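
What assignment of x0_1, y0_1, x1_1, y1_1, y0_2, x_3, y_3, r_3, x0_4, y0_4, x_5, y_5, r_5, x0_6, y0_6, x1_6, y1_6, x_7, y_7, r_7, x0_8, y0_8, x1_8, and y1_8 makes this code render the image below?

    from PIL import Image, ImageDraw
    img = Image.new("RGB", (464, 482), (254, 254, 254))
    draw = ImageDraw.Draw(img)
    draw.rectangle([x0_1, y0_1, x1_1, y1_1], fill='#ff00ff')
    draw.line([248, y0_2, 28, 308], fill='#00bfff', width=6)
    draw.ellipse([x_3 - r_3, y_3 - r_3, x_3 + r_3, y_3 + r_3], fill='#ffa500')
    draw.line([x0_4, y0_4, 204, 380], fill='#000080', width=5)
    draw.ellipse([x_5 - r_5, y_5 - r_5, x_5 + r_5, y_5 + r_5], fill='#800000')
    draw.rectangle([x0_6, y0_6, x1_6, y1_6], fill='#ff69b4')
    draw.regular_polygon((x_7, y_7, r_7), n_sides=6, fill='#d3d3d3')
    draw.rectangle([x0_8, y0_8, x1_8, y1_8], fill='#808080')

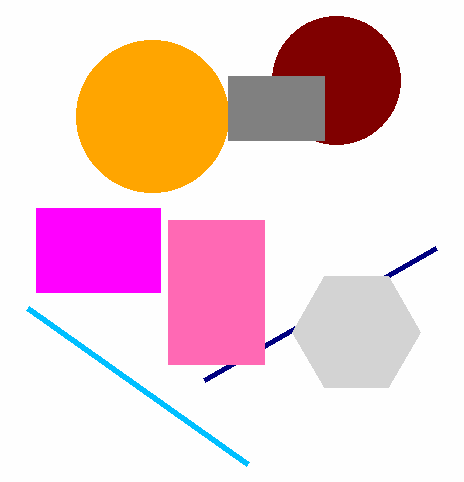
x0_1 = 36, y0_1 = 208, x1_1 = 160, y1_1 = 292, y0_2 = 464, x_3 = 152, y_3 = 116, r_3 = 76, x0_4 = 436, y0_4 = 248, x_5 = 336, y_5 = 80, r_5 = 64, x0_6 = 168, y0_6 = 220, x1_6 = 264, y1_6 = 364, x_7 = 356, y_7 = 332, r_7 = 64, x0_8 = 228, y0_8 = 76, x1_8 = 324, y1_8 = 140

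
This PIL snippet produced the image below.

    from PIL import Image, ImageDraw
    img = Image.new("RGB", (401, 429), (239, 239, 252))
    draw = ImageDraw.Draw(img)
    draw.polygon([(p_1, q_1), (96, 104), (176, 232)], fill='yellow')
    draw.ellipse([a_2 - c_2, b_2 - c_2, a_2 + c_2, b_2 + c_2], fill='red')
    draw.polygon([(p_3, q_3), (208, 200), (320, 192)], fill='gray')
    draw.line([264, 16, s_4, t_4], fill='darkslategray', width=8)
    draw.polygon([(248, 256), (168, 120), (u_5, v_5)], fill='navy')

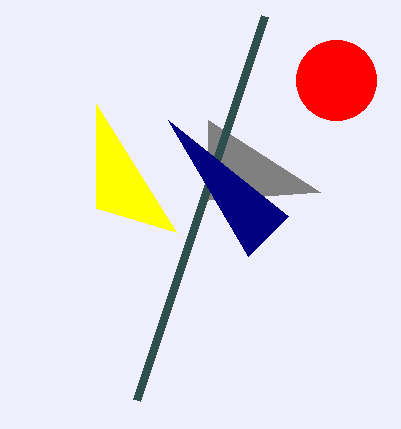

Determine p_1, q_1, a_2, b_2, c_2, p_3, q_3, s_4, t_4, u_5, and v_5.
p_1 = 96; q_1 = 208; a_2 = 336; b_2 = 80; c_2 = 40; p_3 = 208; q_3 = 120; s_4 = 136; t_4 = 400; u_5 = 288; v_5 = 216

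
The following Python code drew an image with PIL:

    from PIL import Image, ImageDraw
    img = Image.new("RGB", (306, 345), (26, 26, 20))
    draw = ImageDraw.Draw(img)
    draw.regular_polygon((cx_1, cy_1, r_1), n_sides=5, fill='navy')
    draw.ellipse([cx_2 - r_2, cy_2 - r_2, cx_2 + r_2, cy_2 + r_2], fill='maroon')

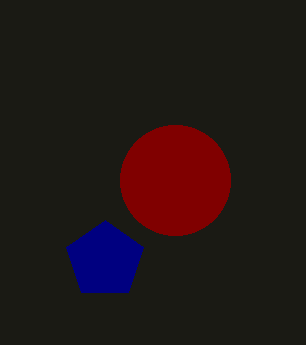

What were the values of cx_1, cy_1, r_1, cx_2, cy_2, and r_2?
cx_1 = 105; cy_1 = 260; r_1 = 40; cx_2 = 175; cy_2 = 180; r_2 = 55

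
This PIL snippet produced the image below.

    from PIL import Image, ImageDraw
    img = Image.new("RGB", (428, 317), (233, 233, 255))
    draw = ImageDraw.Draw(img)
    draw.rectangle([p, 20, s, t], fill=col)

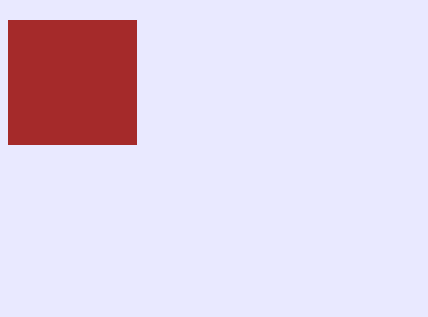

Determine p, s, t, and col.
p = 8; s = 136; t = 144; col = 'brown'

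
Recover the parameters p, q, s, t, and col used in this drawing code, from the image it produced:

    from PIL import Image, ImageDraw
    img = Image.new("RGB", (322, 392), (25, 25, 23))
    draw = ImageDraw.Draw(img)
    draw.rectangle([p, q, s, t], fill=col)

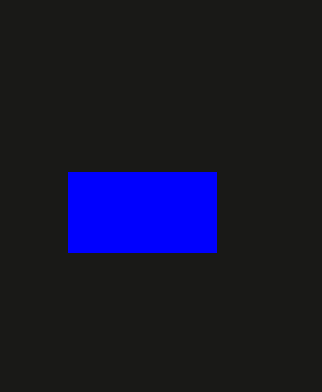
p = 68, q = 172, s = 216, t = 252, col = 'blue'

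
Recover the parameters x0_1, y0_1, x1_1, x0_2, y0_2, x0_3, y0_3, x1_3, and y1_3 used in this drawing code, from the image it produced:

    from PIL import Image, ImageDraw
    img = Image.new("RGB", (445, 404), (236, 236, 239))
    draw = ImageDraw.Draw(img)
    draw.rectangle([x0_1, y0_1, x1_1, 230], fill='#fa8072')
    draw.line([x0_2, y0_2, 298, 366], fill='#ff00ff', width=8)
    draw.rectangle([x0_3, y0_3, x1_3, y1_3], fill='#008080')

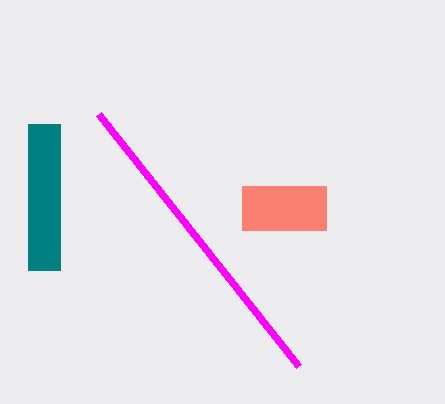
x0_1 = 242
y0_1 = 186
x1_1 = 326
x0_2 = 98
y0_2 = 114
x0_3 = 28
y0_3 = 124
x1_3 = 60
y1_3 = 270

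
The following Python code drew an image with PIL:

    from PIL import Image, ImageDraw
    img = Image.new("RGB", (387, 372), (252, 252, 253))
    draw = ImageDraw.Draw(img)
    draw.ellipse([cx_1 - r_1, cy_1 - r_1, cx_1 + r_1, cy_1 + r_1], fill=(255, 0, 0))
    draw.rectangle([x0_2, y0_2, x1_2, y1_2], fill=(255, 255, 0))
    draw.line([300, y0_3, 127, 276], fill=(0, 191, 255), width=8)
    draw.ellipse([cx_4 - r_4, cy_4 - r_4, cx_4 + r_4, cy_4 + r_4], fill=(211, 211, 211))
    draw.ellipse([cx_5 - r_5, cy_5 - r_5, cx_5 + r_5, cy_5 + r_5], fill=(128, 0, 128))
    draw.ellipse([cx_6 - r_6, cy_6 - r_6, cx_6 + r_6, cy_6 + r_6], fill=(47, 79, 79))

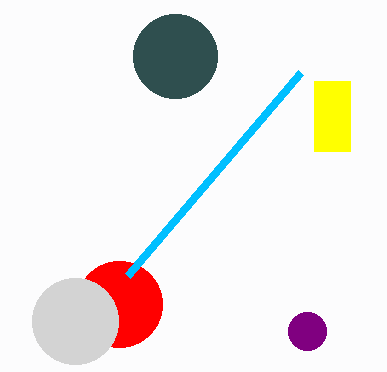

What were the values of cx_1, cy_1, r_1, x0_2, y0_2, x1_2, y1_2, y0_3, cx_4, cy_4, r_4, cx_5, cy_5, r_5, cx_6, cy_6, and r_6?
cx_1 = 119; cy_1 = 304; r_1 = 43; x0_2 = 314; y0_2 = 81; x1_2 = 350; y1_2 = 151; y0_3 = 73; cx_4 = 75; cy_4 = 321; r_4 = 43; cx_5 = 307; cy_5 = 331; r_5 = 19; cx_6 = 175; cy_6 = 56; r_6 = 42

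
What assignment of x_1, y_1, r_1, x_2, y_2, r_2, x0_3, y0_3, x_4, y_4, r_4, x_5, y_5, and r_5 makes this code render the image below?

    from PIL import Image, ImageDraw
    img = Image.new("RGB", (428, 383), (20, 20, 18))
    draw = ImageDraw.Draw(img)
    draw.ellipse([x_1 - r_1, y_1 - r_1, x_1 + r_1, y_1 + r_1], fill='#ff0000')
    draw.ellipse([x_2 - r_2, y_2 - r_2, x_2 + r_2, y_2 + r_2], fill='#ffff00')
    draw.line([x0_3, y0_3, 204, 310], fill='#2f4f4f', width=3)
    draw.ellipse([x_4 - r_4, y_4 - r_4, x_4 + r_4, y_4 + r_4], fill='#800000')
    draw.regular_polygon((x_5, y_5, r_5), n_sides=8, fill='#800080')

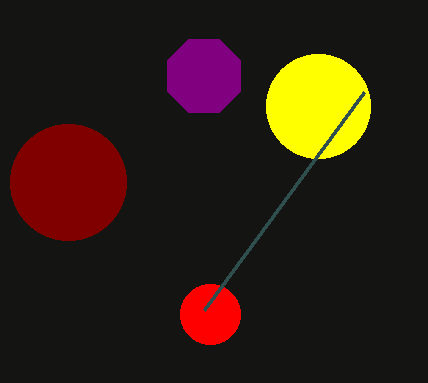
x_1 = 210
y_1 = 314
r_1 = 30
x_2 = 318
y_2 = 106
r_2 = 52
x0_3 = 364
y0_3 = 92
x_4 = 68
y_4 = 182
r_4 = 58
x_5 = 204
y_5 = 76
r_5 = 40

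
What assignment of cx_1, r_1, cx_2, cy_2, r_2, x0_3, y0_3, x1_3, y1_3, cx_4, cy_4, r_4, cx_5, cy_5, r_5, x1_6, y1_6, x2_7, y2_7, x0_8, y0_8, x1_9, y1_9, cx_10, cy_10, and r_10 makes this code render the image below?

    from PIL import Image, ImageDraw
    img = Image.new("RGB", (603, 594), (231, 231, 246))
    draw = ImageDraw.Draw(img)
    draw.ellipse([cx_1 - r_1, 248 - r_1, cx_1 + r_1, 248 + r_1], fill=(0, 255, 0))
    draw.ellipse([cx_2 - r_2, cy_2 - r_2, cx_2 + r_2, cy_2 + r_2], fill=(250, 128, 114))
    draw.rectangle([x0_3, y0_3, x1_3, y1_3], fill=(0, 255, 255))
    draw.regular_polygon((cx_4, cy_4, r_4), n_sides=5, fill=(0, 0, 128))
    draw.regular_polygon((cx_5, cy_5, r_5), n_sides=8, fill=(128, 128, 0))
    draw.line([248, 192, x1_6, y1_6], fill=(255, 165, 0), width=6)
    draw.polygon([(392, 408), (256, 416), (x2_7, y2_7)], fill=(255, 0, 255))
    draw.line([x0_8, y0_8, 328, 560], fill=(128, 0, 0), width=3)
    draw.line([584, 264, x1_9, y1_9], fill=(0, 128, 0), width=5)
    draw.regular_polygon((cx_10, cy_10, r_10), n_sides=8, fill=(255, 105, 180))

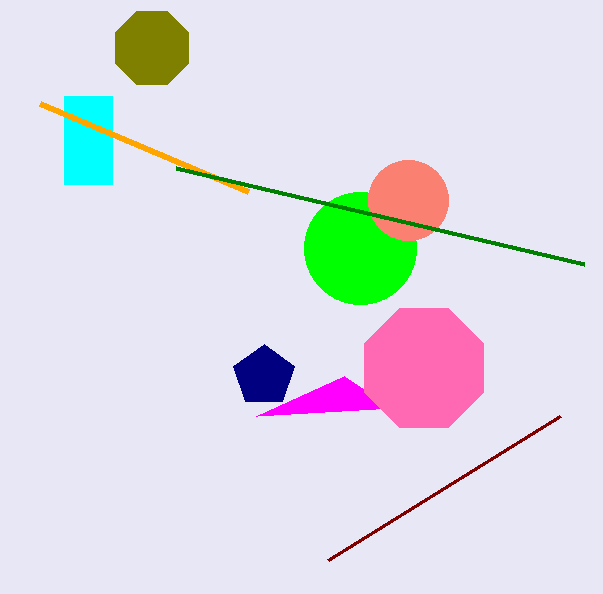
cx_1 = 360
r_1 = 56
cx_2 = 408
cy_2 = 200
r_2 = 40
x0_3 = 64
y0_3 = 96
x1_3 = 112
y1_3 = 184
cx_4 = 264
cy_4 = 376
r_4 = 32
cx_5 = 152
cy_5 = 48
r_5 = 40
x1_6 = 40
y1_6 = 104
x2_7 = 344
y2_7 = 376
x0_8 = 560
y0_8 = 416
x1_9 = 176
y1_9 = 168
cx_10 = 424
cy_10 = 368
r_10 = 64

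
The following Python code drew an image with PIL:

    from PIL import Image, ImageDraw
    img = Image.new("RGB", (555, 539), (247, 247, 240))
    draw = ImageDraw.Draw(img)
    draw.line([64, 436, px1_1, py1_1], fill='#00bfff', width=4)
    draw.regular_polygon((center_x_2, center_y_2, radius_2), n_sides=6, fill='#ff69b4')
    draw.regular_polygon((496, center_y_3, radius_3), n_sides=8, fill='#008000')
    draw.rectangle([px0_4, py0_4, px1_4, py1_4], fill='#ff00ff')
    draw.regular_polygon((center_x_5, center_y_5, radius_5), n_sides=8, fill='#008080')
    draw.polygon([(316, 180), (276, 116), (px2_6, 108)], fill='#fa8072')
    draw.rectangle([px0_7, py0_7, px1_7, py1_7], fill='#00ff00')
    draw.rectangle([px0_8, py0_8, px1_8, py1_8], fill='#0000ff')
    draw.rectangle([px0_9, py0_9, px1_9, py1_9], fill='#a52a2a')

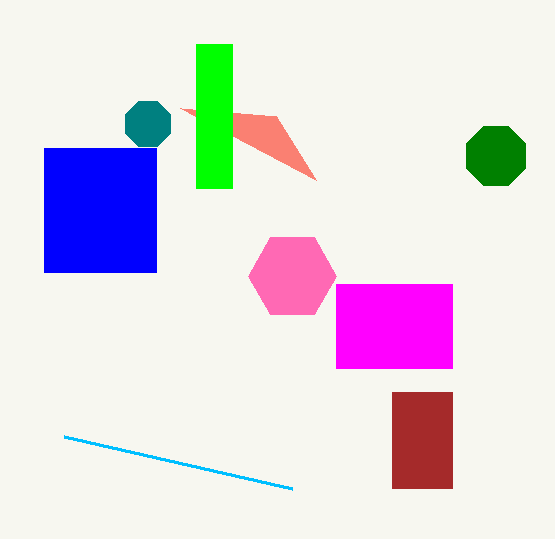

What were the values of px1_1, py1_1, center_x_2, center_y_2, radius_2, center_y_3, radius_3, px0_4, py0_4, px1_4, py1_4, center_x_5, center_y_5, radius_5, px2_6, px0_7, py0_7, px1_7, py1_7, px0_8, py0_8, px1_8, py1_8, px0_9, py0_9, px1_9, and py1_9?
px1_1 = 292; py1_1 = 488; center_x_2 = 292; center_y_2 = 276; radius_2 = 44; center_y_3 = 156; radius_3 = 32; px0_4 = 336; py0_4 = 284; px1_4 = 452; py1_4 = 368; center_x_5 = 148; center_y_5 = 124; radius_5 = 24; px2_6 = 180; px0_7 = 196; py0_7 = 44; px1_7 = 232; py1_7 = 188; px0_8 = 44; py0_8 = 148; px1_8 = 156; py1_8 = 272; px0_9 = 392; py0_9 = 392; px1_9 = 452; py1_9 = 488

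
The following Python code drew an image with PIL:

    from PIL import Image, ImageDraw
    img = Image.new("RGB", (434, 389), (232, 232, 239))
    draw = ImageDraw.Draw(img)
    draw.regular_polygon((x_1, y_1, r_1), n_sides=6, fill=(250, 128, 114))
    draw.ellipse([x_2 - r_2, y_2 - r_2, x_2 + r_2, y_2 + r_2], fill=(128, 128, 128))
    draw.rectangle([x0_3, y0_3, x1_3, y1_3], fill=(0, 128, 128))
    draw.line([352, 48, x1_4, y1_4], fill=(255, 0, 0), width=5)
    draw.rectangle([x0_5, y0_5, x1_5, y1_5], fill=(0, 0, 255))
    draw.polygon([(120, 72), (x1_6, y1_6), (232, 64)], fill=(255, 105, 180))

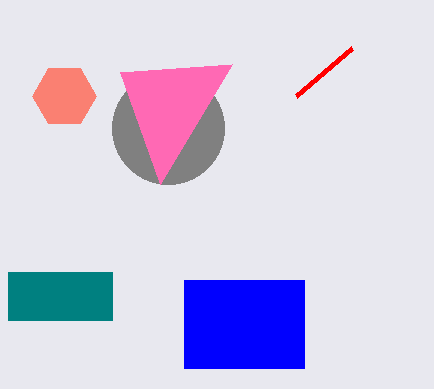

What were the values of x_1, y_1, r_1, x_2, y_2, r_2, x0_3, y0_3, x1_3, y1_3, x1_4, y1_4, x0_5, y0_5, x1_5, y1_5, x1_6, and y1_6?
x_1 = 64
y_1 = 96
r_1 = 32
x_2 = 168
y_2 = 128
r_2 = 56
x0_3 = 8
y0_3 = 272
x1_3 = 112
y1_3 = 320
x1_4 = 296
y1_4 = 96
x0_5 = 184
y0_5 = 280
x1_5 = 304
y1_5 = 368
x1_6 = 160
y1_6 = 184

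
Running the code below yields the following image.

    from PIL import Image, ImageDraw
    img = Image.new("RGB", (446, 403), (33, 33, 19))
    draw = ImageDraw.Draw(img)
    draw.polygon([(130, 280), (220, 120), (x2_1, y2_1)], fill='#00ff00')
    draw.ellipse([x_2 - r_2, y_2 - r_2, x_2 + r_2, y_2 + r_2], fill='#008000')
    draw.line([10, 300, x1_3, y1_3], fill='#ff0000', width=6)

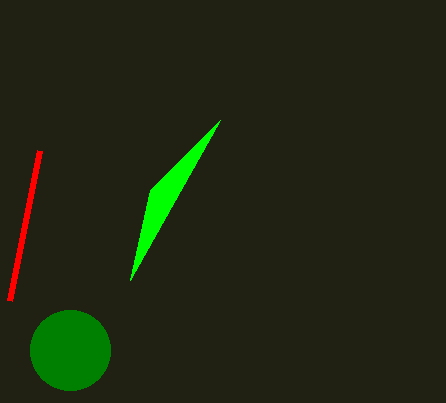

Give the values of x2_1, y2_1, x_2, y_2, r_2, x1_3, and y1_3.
x2_1 = 150; y2_1 = 190; x_2 = 70; y_2 = 350; r_2 = 40; x1_3 = 40; y1_3 = 150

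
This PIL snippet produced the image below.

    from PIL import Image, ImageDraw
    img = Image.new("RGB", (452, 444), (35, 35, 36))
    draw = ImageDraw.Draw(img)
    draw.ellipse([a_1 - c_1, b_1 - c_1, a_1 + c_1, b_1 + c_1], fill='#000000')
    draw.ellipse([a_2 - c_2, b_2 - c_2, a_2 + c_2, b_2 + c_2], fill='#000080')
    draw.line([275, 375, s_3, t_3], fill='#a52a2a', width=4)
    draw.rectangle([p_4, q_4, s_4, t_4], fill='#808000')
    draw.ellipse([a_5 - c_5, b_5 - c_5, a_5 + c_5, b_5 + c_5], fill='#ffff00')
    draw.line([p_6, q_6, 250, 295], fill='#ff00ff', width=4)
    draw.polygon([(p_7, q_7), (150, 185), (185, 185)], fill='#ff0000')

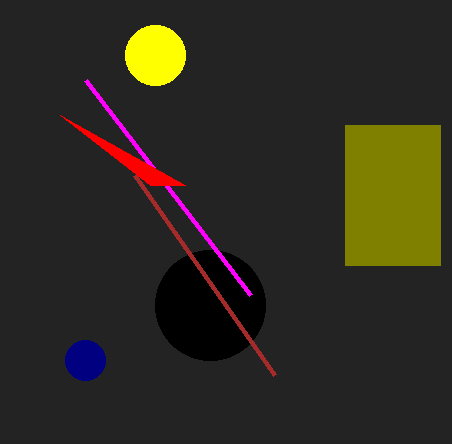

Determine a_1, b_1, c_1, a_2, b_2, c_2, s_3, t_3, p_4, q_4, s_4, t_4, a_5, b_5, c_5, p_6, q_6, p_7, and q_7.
a_1 = 210; b_1 = 305; c_1 = 55; a_2 = 85; b_2 = 360; c_2 = 20; s_3 = 135; t_3 = 175; p_4 = 345; q_4 = 125; s_4 = 440; t_4 = 265; a_5 = 155; b_5 = 55; c_5 = 30; p_6 = 85; q_6 = 80; p_7 = 60; q_7 = 115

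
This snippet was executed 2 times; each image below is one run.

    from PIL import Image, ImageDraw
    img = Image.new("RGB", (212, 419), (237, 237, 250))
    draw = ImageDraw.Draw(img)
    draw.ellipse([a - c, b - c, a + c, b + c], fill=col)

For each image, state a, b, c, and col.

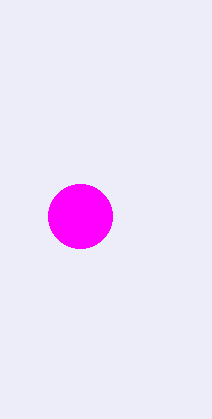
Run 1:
a = 80; b = 216; c = 32; col = 'magenta'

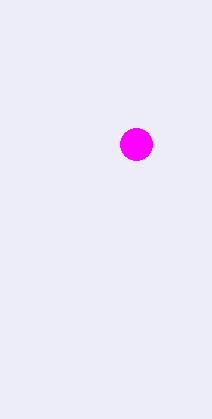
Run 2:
a = 136, b = 144, c = 16, col = 'magenta'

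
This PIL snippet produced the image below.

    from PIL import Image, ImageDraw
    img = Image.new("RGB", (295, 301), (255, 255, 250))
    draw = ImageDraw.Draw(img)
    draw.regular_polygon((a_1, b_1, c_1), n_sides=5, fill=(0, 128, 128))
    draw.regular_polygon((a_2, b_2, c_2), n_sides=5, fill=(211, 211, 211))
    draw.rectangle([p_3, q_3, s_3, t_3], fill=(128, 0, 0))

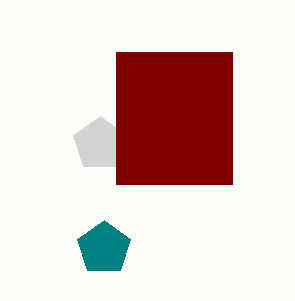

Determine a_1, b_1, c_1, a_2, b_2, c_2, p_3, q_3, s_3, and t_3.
a_1 = 104
b_1 = 248
c_1 = 28
a_2 = 100
b_2 = 144
c_2 = 28
p_3 = 116
q_3 = 52
s_3 = 232
t_3 = 184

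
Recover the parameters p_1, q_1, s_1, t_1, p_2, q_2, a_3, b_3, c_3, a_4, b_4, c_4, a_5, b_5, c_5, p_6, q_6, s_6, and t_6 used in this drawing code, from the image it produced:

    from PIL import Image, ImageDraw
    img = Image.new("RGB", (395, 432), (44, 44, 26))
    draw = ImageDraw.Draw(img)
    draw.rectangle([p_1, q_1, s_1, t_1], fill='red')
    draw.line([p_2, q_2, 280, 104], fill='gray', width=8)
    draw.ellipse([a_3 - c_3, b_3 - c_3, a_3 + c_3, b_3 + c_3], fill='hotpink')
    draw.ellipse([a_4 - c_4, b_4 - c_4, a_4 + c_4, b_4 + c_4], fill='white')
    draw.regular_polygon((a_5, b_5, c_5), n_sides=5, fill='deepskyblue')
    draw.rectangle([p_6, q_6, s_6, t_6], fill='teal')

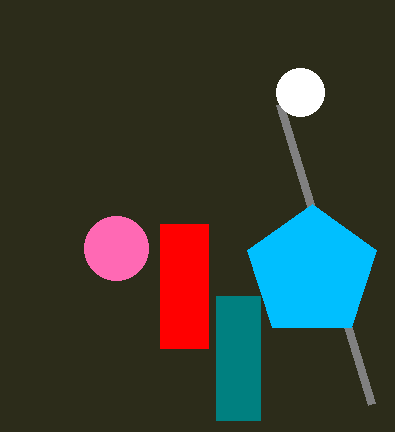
p_1 = 160
q_1 = 224
s_1 = 208
t_1 = 348
p_2 = 372
q_2 = 404
a_3 = 116
b_3 = 248
c_3 = 32
a_4 = 300
b_4 = 92
c_4 = 24
a_5 = 312
b_5 = 272
c_5 = 68
p_6 = 216
q_6 = 296
s_6 = 260
t_6 = 420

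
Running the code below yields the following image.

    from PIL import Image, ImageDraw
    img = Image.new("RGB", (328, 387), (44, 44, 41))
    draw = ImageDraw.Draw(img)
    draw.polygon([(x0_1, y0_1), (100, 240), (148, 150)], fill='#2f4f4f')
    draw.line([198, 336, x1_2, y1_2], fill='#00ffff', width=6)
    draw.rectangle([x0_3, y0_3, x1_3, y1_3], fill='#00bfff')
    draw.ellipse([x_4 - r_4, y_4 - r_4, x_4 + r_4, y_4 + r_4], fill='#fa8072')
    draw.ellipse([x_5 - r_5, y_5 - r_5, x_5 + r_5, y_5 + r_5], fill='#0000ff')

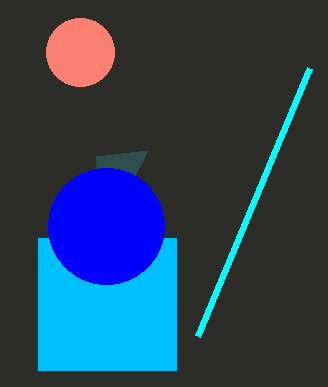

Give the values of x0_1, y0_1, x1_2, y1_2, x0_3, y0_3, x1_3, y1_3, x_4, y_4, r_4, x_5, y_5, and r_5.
x0_1 = 96
y0_1 = 156
x1_2 = 310
y1_2 = 68
x0_3 = 38
y0_3 = 238
x1_3 = 176
y1_3 = 370
x_4 = 80
y_4 = 52
r_4 = 34
x_5 = 106
y_5 = 226
r_5 = 58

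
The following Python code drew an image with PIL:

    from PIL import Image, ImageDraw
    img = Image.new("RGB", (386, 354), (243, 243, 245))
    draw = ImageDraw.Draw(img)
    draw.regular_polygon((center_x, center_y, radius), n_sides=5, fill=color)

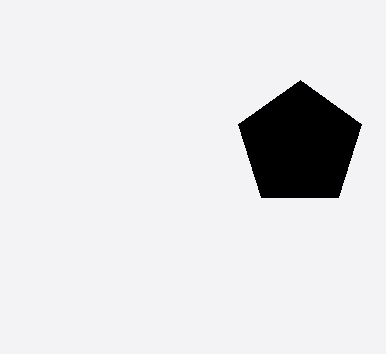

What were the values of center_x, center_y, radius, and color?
center_x = 300
center_y = 145
radius = 65
color = 'black'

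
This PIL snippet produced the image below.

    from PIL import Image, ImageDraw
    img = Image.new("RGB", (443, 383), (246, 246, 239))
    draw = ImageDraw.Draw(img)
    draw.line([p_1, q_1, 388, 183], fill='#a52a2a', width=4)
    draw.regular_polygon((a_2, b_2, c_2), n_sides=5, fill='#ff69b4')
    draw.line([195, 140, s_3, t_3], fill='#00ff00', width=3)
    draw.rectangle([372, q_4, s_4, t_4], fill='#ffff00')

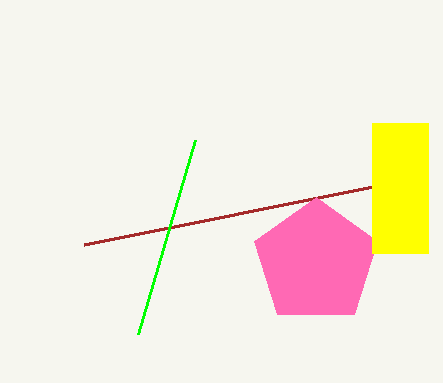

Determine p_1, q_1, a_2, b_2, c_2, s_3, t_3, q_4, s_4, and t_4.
p_1 = 84
q_1 = 244
a_2 = 316
b_2 = 262
c_2 = 65
s_3 = 138
t_3 = 334
q_4 = 123
s_4 = 428
t_4 = 253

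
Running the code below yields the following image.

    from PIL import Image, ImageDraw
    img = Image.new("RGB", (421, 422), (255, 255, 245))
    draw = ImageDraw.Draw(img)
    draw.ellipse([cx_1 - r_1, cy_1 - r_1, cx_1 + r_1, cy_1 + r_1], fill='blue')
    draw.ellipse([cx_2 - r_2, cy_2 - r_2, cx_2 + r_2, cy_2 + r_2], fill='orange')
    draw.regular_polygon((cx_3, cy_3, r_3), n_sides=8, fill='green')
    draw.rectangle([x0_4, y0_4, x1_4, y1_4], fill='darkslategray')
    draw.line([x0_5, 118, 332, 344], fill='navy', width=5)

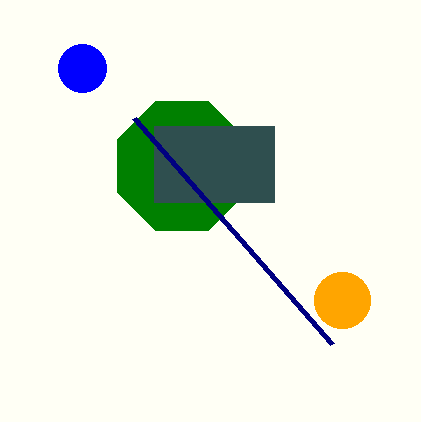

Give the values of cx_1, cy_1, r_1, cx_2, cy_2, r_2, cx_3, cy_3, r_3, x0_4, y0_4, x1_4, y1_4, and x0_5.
cx_1 = 82, cy_1 = 68, r_1 = 24, cx_2 = 342, cy_2 = 300, r_2 = 28, cx_3 = 182, cy_3 = 166, r_3 = 70, x0_4 = 154, y0_4 = 126, x1_4 = 274, y1_4 = 202, x0_5 = 134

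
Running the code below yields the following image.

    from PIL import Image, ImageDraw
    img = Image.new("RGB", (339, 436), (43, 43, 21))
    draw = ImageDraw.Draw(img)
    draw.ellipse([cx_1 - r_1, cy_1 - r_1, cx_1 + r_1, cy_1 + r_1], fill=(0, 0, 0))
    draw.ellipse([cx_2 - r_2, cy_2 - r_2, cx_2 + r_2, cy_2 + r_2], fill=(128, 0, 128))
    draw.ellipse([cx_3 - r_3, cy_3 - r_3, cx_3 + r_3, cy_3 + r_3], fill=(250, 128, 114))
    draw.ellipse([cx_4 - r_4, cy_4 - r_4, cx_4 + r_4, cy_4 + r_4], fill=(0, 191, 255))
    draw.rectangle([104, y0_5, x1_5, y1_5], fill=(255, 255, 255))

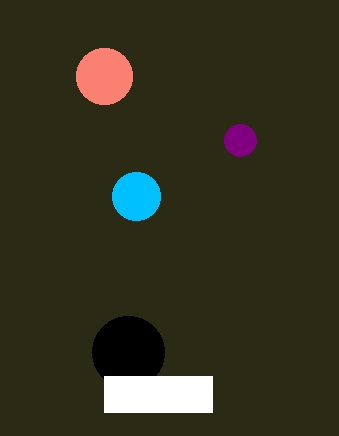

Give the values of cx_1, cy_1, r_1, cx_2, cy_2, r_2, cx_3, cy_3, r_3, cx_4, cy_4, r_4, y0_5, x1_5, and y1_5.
cx_1 = 128
cy_1 = 352
r_1 = 36
cx_2 = 240
cy_2 = 140
r_2 = 16
cx_3 = 104
cy_3 = 76
r_3 = 28
cx_4 = 136
cy_4 = 196
r_4 = 24
y0_5 = 376
x1_5 = 212
y1_5 = 412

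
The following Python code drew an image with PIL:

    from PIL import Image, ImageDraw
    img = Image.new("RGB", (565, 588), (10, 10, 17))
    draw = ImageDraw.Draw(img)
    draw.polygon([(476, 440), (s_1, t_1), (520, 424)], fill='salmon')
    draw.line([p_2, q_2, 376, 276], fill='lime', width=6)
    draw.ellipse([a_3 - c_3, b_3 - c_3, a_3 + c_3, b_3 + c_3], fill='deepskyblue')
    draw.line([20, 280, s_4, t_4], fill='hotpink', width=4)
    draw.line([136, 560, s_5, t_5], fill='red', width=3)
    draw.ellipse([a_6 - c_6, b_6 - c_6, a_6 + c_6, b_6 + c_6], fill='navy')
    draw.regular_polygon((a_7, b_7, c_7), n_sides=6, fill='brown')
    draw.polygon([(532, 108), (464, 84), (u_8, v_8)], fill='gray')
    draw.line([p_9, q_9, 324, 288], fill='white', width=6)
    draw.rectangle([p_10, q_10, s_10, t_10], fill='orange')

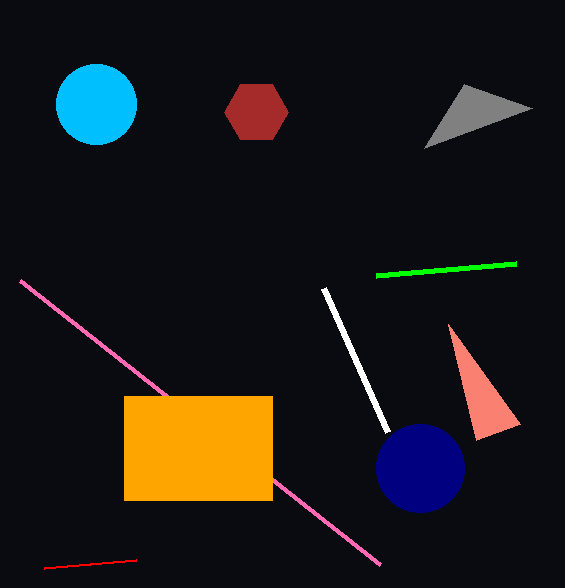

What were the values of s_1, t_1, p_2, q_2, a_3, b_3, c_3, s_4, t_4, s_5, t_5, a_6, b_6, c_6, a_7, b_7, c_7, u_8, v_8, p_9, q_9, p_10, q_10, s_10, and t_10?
s_1 = 448; t_1 = 324; p_2 = 516; q_2 = 264; a_3 = 96; b_3 = 104; c_3 = 40; s_4 = 380; t_4 = 564; s_5 = 44; t_5 = 568; a_6 = 420; b_6 = 468; c_6 = 44; a_7 = 256; b_7 = 112; c_7 = 32; u_8 = 424; v_8 = 148; p_9 = 388; q_9 = 432; p_10 = 124; q_10 = 396; s_10 = 272; t_10 = 500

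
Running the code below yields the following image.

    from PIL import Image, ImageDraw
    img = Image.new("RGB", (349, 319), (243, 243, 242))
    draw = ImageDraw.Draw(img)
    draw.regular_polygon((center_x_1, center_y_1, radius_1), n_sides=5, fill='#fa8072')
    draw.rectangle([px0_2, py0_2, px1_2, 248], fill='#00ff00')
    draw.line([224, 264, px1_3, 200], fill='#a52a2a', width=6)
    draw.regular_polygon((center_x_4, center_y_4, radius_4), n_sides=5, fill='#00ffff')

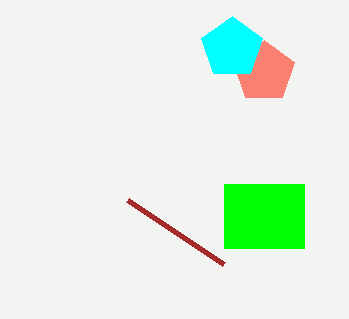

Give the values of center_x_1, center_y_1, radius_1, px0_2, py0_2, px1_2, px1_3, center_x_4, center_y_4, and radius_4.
center_x_1 = 264, center_y_1 = 72, radius_1 = 32, px0_2 = 224, py0_2 = 184, px1_2 = 304, px1_3 = 128, center_x_4 = 232, center_y_4 = 48, radius_4 = 32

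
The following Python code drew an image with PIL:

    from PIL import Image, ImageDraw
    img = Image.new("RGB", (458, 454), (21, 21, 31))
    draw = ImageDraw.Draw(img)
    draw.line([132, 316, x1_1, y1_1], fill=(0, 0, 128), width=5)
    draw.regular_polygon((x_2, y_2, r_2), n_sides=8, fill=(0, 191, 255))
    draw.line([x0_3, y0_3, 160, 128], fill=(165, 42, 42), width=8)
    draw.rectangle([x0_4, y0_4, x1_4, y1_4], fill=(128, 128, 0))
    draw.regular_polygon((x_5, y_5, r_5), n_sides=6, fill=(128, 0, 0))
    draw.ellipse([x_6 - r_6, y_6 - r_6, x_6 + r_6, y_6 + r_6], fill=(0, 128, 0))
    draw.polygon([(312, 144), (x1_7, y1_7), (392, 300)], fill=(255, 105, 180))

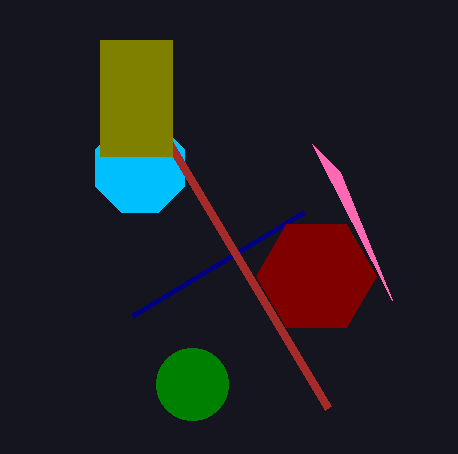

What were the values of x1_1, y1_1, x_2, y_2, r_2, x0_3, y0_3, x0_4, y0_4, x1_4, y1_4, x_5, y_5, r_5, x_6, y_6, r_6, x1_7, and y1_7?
x1_1 = 304, y1_1 = 212, x_2 = 140, y_2 = 168, r_2 = 48, x0_3 = 328, y0_3 = 408, x0_4 = 100, y0_4 = 40, x1_4 = 172, y1_4 = 156, x_5 = 316, y_5 = 276, r_5 = 60, x_6 = 192, y_6 = 384, r_6 = 36, x1_7 = 340, y1_7 = 172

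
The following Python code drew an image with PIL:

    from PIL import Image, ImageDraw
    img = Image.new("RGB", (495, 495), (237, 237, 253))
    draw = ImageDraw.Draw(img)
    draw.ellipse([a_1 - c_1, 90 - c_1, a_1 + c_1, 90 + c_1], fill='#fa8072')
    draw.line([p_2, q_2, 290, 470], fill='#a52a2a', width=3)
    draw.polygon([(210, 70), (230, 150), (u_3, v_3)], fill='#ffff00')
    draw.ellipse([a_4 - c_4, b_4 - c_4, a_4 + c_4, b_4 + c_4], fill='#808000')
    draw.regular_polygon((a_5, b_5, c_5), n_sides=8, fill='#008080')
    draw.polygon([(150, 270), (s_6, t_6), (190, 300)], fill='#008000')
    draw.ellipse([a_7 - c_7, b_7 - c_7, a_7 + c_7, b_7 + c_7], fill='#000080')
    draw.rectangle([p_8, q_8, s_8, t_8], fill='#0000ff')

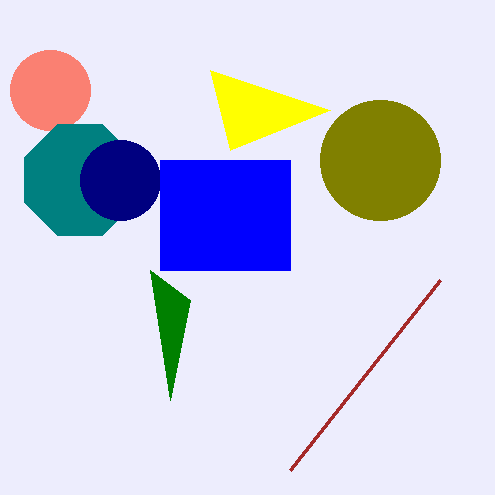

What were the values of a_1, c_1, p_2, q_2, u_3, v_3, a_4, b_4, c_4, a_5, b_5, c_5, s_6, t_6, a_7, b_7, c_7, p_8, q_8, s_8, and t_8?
a_1 = 50, c_1 = 40, p_2 = 440, q_2 = 280, u_3 = 330, v_3 = 110, a_4 = 380, b_4 = 160, c_4 = 60, a_5 = 80, b_5 = 180, c_5 = 60, s_6 = 170, t_6 = 400, a_7 = 120, b_7 = 180, c_7 = 40, p_8 = 160, q_8 = 160, s_8 = 290, t_8 = 270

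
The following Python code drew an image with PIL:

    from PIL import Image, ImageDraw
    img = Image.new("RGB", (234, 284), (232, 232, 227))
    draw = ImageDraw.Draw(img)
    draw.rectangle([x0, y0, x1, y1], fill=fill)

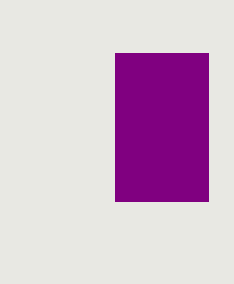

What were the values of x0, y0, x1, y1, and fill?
x0 = 115; y0 = 53; x1 = 208; y1 = 201; fill = 'purple'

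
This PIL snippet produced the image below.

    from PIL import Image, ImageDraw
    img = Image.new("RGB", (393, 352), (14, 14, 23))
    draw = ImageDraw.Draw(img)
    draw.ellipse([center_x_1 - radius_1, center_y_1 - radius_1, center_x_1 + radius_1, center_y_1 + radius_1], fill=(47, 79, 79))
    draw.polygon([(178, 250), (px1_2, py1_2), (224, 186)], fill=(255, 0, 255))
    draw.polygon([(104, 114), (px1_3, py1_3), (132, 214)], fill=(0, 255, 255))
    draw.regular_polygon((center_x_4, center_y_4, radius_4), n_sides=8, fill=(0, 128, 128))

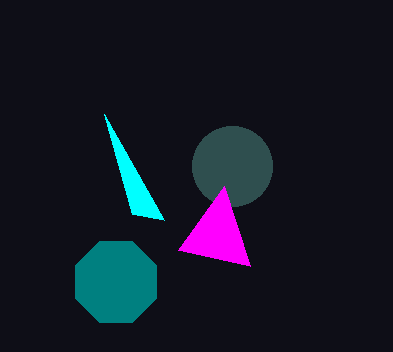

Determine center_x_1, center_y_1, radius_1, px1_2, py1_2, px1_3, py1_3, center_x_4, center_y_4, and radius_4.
center_x_1 = 232, center_y_1 = 166, radius_1 = 40, px1_2 = 250, py1_2 = 266, px1_3 = 164, py1_3 = 220, center_x_4 = 116, center_y_4 = 282, radius_4 = 44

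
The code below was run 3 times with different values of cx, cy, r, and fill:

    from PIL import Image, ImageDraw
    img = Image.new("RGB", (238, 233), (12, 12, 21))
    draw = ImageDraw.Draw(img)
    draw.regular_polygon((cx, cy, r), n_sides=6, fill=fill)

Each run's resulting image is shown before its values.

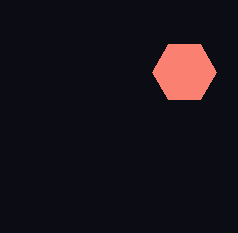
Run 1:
cx = 184; cy = 72; r = 32; fill = 'salmon'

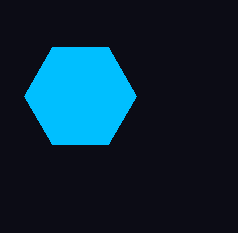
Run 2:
cx = 80, cy = 96, r = 56, fill = 'deepskyblue'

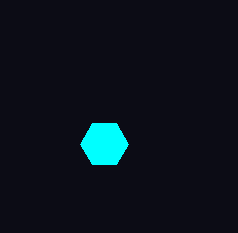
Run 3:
cx = 104, cy = 144, r = 24, fill = 'cyan'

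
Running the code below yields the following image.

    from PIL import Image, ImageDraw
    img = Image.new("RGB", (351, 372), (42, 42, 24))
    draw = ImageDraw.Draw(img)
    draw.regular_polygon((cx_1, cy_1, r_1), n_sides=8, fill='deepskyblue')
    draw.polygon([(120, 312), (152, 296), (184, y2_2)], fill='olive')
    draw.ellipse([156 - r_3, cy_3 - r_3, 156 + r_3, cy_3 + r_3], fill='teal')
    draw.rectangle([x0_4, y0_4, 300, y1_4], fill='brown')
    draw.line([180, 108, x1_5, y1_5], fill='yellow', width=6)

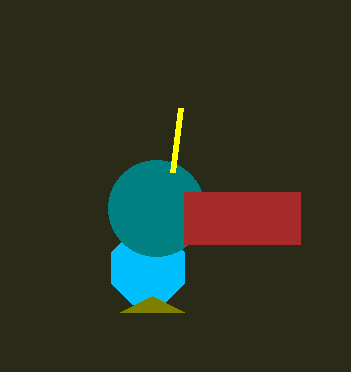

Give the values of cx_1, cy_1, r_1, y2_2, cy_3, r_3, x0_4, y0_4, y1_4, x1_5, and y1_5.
cx_1 = 148
cy_1 = 268
r_1 = 40
y2_2 = 312
cy_3 = 208
r_3 = 48
x0_4 = 184
y0_4 = 192
y1_4 = 244
x1_5 = 172
y1_5 = 172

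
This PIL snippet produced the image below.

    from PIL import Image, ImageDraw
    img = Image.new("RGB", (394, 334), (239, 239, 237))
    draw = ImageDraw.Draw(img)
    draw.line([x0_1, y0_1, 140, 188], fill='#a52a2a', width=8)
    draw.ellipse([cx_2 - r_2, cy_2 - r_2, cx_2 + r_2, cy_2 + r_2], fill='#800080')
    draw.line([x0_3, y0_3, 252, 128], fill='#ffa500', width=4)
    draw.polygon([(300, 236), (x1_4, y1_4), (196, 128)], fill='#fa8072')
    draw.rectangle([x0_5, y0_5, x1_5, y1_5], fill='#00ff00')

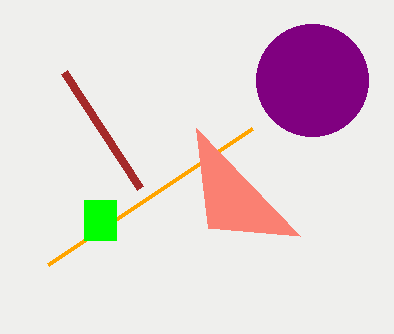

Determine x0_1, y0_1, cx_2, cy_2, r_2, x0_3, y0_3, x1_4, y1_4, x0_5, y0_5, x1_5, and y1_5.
x0_1 = 64; y0_1 = 72; cx_2 = 312; cy_2 = 80; r_2 = 56; x0_3 = 48; y0_3 = 264; x1_4 = 208; y1_4 = 228; x0_5 = 84; y0_5 = 200; x1_5 = 116; y1_5 = 240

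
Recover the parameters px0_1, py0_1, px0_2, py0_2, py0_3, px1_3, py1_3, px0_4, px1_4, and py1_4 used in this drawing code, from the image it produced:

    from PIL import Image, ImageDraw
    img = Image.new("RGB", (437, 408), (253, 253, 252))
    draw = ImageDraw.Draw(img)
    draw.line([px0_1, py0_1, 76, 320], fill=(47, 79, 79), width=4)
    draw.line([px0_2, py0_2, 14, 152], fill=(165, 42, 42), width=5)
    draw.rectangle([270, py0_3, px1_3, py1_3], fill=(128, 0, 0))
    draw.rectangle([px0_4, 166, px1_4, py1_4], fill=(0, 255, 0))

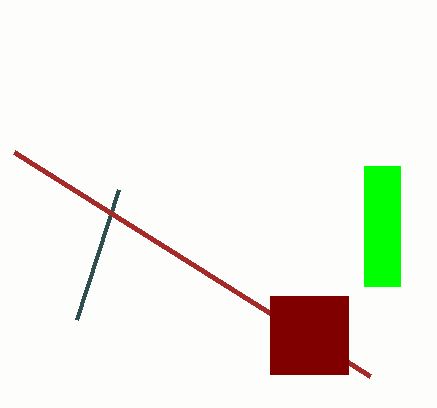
px0_1 = 118; py0_1 = 190; px0_2 = 370; py0_2 = 376; py0_3 = 296; px1_3 = 348; py1_3 = 374; px0_4 = 364; px1_4 = 400; py1_4 = 286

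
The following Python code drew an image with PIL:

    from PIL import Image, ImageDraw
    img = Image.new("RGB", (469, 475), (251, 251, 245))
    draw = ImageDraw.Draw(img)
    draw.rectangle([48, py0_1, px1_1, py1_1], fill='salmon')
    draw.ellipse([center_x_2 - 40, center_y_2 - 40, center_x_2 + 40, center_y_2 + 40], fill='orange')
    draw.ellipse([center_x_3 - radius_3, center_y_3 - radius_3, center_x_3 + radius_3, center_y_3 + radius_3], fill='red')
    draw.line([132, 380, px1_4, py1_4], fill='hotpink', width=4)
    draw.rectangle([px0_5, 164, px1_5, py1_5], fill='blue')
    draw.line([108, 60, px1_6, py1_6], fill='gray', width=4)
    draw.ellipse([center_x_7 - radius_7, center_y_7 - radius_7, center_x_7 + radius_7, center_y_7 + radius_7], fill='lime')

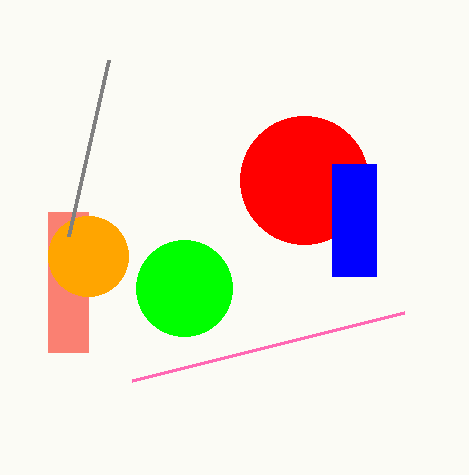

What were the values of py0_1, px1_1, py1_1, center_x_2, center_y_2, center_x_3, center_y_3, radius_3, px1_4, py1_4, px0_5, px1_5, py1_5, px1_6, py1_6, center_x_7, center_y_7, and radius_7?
py0_1 = 212, px1_1 = 88, py1_1 = 352, center_x_2 = 88, center_y_2 = 256, center_x_3 = 304, center_y_3 = 180, radius_3 = 64, px1_4 = 404, py1_4 = 312, px0_5 = 332, px1_5 = 376, py1_5 = 276, px1_6 = 68, py1_6 = 236, center_x_7 = 184, center_y_7 = 288, radius_7 = 48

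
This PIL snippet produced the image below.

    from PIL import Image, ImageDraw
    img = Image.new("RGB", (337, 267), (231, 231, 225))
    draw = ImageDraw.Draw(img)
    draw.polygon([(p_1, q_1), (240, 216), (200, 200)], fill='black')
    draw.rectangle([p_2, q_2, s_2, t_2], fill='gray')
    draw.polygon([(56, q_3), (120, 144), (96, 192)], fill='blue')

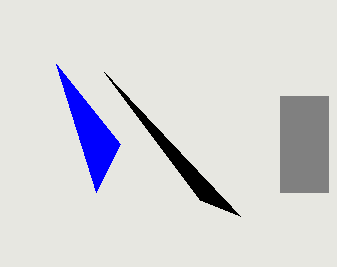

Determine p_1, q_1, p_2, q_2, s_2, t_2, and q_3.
p_1 = 104, q_1 = 72, p_2 = 280, q_2 = 96, s_2 = 328, t_2 = 192, q_3 = 64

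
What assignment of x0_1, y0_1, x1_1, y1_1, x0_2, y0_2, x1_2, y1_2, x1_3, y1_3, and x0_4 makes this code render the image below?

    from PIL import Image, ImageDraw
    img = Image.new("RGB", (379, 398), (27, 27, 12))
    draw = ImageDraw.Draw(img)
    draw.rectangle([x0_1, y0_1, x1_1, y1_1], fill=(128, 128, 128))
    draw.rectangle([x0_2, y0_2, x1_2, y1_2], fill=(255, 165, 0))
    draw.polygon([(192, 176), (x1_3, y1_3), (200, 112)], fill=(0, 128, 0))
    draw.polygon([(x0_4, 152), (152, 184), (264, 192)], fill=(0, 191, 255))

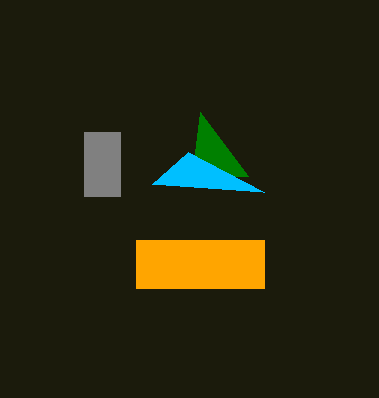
x0_1 = 84, y0_1 = 132, x1_1 = 120, y1_1 = 196, x0_2 = 136, y0_2 = 240, x1_2 = 264, y1_2 = 288, x1_3 = 248, y1_3 = 176, x0_4 = 188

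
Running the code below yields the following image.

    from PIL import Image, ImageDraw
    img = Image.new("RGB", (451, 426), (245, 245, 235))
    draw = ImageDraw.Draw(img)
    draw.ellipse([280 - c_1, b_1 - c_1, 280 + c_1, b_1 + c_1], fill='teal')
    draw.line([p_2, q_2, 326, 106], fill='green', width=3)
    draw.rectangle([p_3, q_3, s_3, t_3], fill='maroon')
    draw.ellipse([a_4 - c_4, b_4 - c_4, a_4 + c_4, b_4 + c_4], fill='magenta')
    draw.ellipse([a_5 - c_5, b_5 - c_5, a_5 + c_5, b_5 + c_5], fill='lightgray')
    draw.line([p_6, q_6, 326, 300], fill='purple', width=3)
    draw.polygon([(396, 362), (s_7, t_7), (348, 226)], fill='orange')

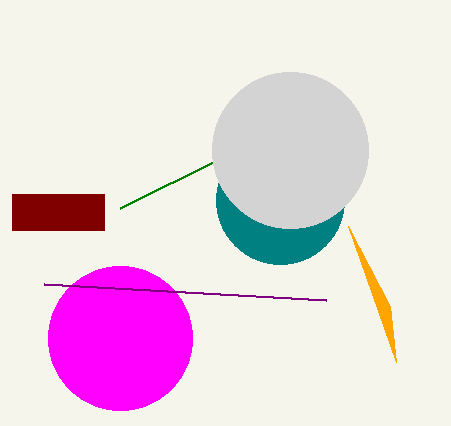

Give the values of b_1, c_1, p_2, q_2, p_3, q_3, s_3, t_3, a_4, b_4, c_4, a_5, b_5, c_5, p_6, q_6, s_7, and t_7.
b_1 = 200; c_1 = 64; p_2 = 120; q_2 = 208; p_3 = 12; q_3 = 194; s_3 = 104; t_3 = 230; a_4 = 120; b_4 = 338; c_4 = 72; a_5 = 290; b_5 = 150; c_5 = 78; p_6 = 44; q_6 = 284; s_7 = 390; t_7 = 306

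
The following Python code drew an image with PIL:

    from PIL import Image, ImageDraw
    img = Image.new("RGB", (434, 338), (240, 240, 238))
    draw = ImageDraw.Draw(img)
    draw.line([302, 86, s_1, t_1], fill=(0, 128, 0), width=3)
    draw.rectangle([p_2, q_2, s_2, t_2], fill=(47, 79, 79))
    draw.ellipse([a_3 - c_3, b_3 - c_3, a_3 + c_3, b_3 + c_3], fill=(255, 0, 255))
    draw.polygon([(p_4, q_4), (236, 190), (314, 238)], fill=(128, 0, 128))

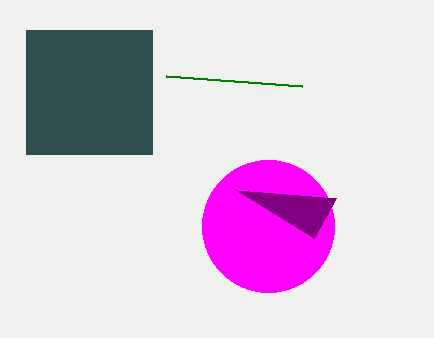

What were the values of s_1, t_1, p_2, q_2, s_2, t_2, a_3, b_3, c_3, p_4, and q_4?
s_1 = 166
t_1 = 76
p_2 = 26
q_2 = 30
s_2 = 152
t_2 = 154
a_3 = 268
b_3 = 226
c_3 = 66
p_4 = 336
q_4 = 198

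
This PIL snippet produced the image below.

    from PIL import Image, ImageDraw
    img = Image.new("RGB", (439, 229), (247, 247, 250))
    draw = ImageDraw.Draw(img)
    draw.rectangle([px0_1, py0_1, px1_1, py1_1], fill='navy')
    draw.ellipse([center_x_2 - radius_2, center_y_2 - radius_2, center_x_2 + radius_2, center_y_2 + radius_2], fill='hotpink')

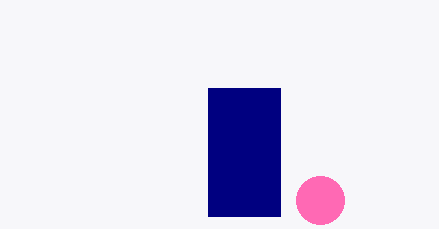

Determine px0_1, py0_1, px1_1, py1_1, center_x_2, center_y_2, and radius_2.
px0_1 = 208, py0_1 = 88, px1_1 = 280, py1_1 = 216, center_x_2 = 320, center_y_2 = 200, radius_2 = 24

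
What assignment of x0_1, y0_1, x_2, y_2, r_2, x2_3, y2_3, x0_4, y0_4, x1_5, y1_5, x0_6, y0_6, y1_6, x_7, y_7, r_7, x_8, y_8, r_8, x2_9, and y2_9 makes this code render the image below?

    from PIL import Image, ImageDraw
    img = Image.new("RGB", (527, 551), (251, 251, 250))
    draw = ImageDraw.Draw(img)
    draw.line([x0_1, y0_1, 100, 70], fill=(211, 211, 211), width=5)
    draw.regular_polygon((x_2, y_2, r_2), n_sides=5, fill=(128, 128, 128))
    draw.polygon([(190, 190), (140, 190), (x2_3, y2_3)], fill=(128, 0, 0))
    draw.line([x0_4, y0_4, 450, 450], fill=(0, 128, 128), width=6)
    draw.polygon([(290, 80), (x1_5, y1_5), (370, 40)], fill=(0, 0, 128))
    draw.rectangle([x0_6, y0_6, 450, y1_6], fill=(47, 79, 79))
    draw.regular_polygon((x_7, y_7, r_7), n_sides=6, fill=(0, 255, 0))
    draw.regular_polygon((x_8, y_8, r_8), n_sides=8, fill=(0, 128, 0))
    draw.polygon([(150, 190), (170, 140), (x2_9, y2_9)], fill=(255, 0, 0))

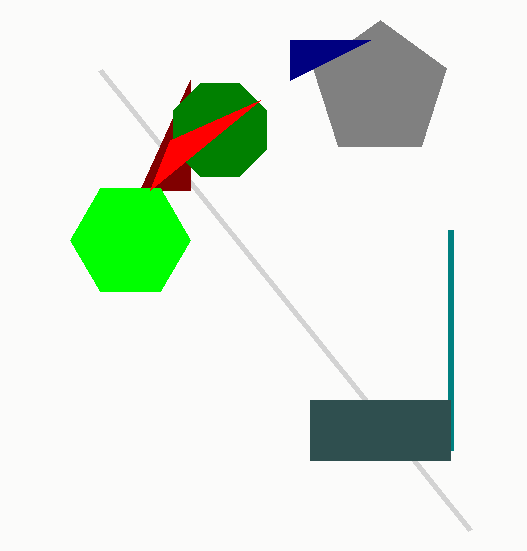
x0_1 = 470, y0_1 = 530, x_2 = 380, y_2 = 90, r_2 = 70, x2_3 = 190, y2_3 = 80, x0_4 = 450, y0_4 = 230, x1_5 = 290, y1_5 = 40, x0_6 = 310, y0_6 = 400, y1_6 = 460, x_7 = 130, y_7 = 240, r_7 = 60, x_8 = 220, y_8 = 130, r_8 = 50, x2_9 = 260, y2_9 = 100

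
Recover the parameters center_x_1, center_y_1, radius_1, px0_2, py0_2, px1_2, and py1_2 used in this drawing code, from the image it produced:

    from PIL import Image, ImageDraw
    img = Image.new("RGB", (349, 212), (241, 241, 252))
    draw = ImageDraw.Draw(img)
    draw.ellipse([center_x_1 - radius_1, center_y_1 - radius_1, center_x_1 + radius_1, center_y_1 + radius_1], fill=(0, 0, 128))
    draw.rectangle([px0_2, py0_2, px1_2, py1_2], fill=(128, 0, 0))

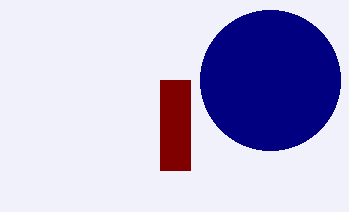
center_x_1 = 270; center_y_1 = 80; radius_1 = 70; px0_2 = 160; py0_2 = 80; px1_2 = 190; py1_2 = 170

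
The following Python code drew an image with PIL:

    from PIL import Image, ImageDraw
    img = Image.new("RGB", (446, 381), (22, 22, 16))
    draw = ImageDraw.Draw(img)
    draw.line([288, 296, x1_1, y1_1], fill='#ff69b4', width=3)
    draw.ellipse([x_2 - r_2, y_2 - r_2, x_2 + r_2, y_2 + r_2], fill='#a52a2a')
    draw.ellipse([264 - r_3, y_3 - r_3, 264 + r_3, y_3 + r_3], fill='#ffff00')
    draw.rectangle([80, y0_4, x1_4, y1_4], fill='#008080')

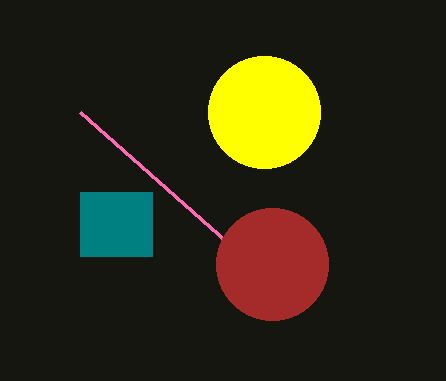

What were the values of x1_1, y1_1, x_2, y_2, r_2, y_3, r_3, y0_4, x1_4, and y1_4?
x1_1 = 80; y1_1 = 112; x_2 = 272; y_2 = 264; r_2 = 56; y_3 = 112; r_3 = 56; y0_4 = 192; x1_4 = 152; y1_4 = 256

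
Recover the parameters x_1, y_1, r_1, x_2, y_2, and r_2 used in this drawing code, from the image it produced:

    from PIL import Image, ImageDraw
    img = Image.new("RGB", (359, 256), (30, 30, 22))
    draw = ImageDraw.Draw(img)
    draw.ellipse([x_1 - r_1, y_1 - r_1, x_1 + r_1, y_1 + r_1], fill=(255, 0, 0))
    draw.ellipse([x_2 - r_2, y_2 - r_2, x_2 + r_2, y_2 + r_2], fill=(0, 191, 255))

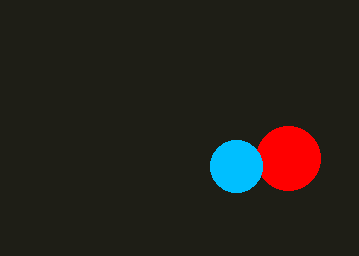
x_1 = 288, y_1 = 158, r_1 = 32, x_2 = 236, y_2 = 166, r_2 = 26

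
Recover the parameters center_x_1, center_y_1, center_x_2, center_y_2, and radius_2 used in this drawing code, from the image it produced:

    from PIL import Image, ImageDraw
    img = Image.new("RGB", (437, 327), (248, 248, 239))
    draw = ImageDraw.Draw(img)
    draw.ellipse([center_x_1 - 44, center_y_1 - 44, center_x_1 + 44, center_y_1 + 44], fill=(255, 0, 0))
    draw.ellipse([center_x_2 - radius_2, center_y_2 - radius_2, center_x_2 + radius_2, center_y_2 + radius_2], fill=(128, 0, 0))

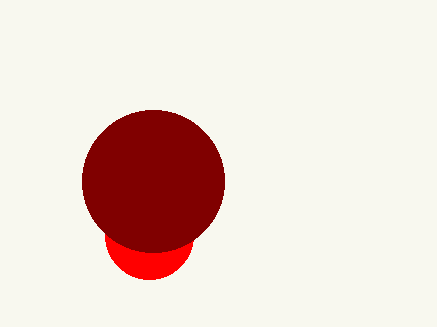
center_x_1 = 149, center_y_1 = 235, center_x_2 = 153, center_y_2 = 181, radius_2 = 71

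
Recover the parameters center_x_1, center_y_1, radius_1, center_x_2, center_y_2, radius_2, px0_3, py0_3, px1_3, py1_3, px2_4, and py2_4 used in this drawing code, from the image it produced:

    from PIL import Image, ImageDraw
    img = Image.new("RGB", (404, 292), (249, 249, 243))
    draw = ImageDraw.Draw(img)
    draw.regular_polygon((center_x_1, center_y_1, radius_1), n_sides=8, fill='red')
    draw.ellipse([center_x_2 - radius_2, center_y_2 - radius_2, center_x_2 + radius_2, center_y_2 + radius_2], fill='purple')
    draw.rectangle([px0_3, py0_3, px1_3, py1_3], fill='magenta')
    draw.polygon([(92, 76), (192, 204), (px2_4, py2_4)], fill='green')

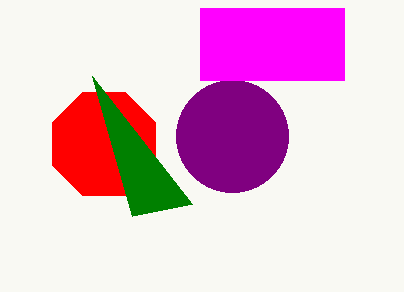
center_x_1 = 104; center_y_1 = 144; radius_1 = 56; center_x_2 = 232; center_y_2 = 136; radius_2 = 56; px0_3 = 200; py0_3 = 8; px1_3 = 344; py1_3 = 80; px2_4 = 132; py2_4 = 216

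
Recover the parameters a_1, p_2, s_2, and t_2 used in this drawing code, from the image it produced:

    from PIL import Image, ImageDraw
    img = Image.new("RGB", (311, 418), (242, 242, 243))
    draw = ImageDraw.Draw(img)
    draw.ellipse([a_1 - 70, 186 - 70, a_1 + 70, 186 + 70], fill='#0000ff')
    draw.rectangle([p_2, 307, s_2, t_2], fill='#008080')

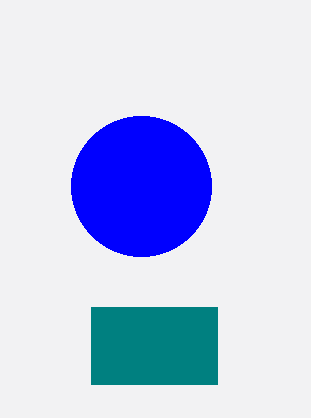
a_1 = 141
p_2 = 91
s_2 = 217
t_2 = 384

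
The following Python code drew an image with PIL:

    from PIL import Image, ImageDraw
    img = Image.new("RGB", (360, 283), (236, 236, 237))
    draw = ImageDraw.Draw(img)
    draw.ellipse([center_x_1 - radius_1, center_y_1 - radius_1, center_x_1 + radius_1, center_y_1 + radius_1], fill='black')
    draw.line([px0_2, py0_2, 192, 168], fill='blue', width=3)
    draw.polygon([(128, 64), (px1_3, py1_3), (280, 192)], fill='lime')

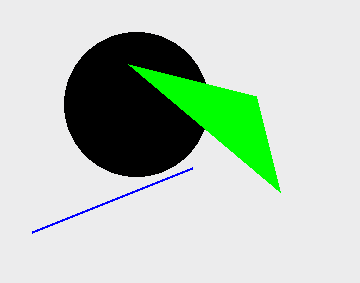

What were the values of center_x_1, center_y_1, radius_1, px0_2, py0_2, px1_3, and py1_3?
center_x_1 = 136
center_y_1 = 104
radius_1 = 72
px0_2 = 32
py0_2 = 232
px1_3 = 256
py1_3 = 96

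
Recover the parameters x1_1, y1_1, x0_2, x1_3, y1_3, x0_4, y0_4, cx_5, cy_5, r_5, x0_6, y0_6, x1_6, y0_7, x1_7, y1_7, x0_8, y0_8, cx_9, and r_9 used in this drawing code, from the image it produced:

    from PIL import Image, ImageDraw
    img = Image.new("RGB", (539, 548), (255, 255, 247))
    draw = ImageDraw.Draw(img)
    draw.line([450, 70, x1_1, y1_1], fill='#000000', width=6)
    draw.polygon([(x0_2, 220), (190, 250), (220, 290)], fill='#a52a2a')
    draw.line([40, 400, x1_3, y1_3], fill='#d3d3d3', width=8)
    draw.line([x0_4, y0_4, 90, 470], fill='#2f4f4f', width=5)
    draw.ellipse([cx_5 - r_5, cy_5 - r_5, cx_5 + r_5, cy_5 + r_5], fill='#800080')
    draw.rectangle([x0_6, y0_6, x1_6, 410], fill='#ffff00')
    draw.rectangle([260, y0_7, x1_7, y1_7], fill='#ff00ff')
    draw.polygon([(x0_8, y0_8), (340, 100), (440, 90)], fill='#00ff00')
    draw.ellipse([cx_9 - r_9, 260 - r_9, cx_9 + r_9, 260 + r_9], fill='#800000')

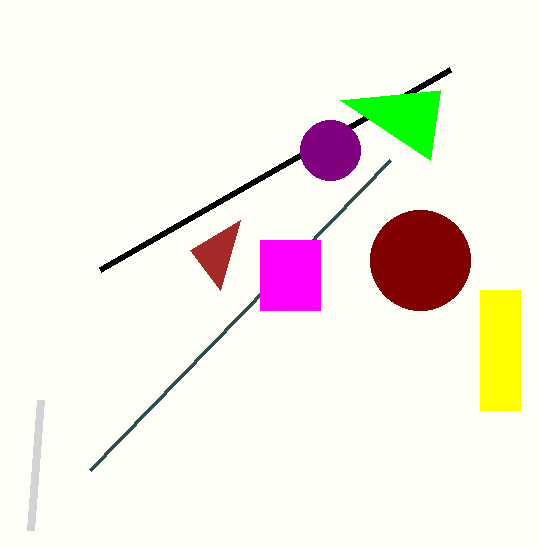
x1_1 = 100, y1_1 = 270, x0_2 = 240, x1_3 = 30, y1_3 = 530, x0_4 = 390, y0_4 = 160, cx_5 = 330, cy_5 = 150, r_5 = 30, x0_6 = 480, y0_6 = 290, x1_6 = 520, y0_7 = 240, x1_7 = 320, y1_7 = 310, x0_8 = 430, y0_8 = 160, cx_9 = 420, r_9 = 50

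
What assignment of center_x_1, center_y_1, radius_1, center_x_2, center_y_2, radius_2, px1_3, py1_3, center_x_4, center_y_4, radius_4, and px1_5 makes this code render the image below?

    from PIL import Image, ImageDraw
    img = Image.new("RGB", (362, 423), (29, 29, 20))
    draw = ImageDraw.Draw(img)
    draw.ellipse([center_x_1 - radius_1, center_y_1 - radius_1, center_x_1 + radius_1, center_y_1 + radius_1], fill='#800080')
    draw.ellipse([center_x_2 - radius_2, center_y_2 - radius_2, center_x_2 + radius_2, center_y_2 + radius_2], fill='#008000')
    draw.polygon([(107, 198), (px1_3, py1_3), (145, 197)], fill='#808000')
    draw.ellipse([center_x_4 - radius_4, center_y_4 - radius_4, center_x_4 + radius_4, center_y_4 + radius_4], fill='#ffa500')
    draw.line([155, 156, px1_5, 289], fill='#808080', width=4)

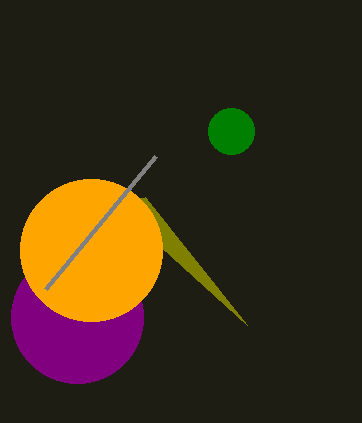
center_x_1 = 77; center_y_1 = 317; radius_1 = 66; center_x_2 = 231; center_y_2 = 131; radius_2 = 23; px1_3 = 247; py1_3 = 325; center_x_4 = 91; center_y_4 = 250; radius_4 = 71; px1_5 = 45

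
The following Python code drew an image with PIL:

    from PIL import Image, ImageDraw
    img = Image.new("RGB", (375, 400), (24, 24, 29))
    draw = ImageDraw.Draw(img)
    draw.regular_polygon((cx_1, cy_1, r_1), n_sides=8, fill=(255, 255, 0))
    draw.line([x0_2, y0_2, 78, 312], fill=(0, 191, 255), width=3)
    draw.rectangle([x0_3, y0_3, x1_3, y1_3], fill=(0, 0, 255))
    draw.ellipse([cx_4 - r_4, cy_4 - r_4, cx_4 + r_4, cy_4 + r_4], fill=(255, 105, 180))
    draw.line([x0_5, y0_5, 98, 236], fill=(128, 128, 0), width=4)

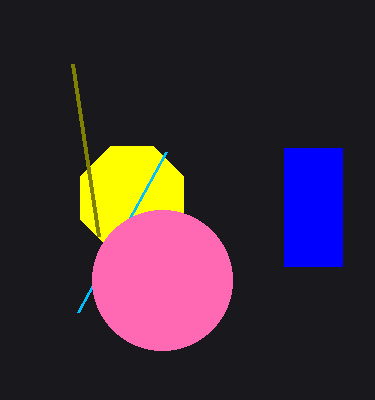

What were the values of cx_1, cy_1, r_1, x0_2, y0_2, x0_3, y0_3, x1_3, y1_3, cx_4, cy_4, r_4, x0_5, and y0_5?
cx_1 = 132, cy_1 = 198, r_1 = 56, x0_2 = 166, y0_2 = 152, x0_3 = 284, y0_3 = 148, x1_3 = 342, y1_3 = 266, cx_4 = 162, cy_4 = 280, r_4 = 70, x0_5 = 72, y0_5 = 64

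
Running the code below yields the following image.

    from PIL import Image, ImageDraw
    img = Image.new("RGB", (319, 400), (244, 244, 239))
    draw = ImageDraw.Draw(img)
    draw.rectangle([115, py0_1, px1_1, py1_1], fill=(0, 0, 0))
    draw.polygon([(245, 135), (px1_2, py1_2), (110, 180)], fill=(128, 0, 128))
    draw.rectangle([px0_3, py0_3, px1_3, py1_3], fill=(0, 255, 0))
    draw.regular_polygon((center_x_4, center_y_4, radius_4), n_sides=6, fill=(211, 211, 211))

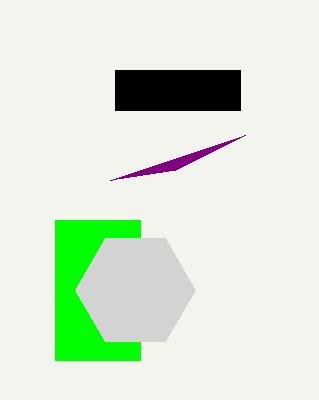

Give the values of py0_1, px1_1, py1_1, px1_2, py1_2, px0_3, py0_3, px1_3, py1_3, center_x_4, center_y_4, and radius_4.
py0_1 = 70; px1_1 = 240; py1_1 = 110; px1_2 = 175; py1_2 = 170; px0_3 = 55; py0_3 = 220; px1_3 = 140; py1_3 = 360; center_x_4 = 135; center_y_4 = 290; radius_4 = 60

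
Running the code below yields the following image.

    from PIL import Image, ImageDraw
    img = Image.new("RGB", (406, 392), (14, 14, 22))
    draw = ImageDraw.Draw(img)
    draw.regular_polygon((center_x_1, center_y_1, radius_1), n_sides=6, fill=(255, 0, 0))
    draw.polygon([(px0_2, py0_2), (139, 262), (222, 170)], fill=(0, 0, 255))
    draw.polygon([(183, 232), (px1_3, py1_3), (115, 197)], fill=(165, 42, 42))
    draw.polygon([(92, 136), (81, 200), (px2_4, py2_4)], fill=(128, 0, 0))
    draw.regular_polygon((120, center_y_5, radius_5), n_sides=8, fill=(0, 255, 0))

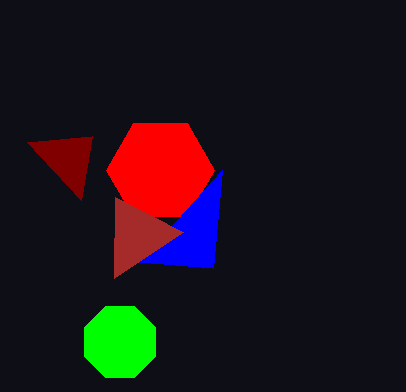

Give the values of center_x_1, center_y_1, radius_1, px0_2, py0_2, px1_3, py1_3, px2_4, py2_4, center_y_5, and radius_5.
center_x_1 = 160, center_y_1 = 170, radius_1 = 54, px0_2 = 213, py0_2 = 268, px1_3 = 114, py1_3 = 278, px2_4 = 27, py2_4 = 142, center_y_5 = 342, radius_5 = 38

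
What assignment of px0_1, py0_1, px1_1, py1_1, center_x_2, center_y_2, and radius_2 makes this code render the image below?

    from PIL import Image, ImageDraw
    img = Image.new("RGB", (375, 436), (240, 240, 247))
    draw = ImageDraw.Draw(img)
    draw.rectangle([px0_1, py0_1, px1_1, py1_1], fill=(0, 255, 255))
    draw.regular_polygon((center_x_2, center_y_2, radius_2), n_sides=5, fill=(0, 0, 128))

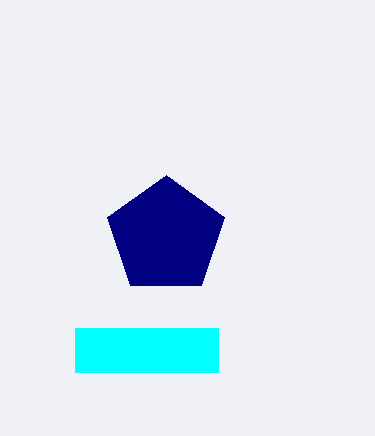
px0_1 = 75; py0_1 = 328; px1_1 = 218; py1_1 = 372; center_x_2 = 166; center_y_2 = 236; radius_2 = 61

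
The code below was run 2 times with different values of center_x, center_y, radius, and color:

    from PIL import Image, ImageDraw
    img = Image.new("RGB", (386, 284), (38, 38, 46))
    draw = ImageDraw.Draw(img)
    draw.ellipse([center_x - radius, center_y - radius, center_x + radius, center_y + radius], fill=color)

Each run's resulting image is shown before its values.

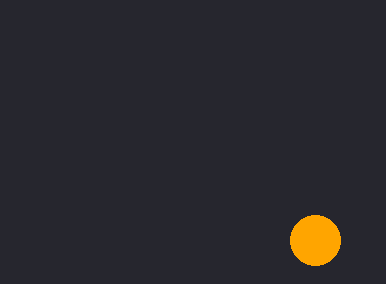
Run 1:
center_x = 315; center_y = 240; radius = 25; color = 'orange'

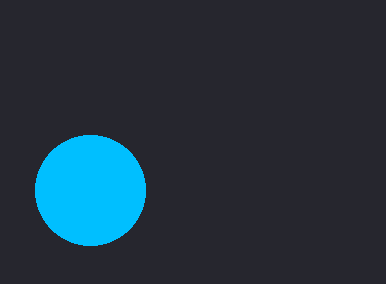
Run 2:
center_x = 90
center_y = 190
radius = 55
color = 'deepskyblue'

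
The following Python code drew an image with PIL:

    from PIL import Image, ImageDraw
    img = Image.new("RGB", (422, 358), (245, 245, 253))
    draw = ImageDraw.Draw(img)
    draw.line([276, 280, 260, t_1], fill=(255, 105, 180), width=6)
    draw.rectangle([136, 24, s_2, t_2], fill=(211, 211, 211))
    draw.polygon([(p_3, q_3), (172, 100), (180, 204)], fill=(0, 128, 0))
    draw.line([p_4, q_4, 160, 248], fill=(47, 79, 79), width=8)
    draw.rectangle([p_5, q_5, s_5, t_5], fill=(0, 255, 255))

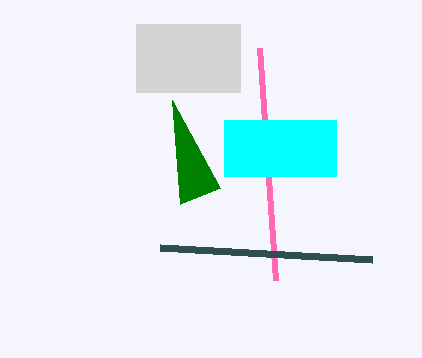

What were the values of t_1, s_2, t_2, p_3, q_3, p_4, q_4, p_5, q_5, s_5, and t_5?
t_1 = 48; s_2 = 240; t_2 = 92; p_3 = 220; q_3 = 188; p_4 = 372; q_4 = 260; p_5 = 224; q_5 = 120; s_5 = 336; t_5 = 176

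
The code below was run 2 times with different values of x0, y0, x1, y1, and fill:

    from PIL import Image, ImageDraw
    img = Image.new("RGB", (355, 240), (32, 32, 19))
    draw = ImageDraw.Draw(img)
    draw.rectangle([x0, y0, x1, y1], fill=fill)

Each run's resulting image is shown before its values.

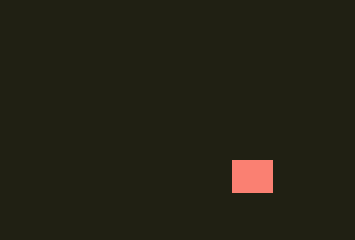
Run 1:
x0 = 232, y0 = 160, x1 = 272, y1 = 192, fill = 'salmon'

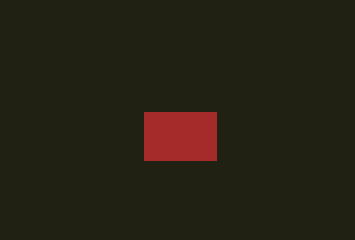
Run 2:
x0 = 144
y0 = 112
x1 = 216
y1 = 160
fill = 'brown'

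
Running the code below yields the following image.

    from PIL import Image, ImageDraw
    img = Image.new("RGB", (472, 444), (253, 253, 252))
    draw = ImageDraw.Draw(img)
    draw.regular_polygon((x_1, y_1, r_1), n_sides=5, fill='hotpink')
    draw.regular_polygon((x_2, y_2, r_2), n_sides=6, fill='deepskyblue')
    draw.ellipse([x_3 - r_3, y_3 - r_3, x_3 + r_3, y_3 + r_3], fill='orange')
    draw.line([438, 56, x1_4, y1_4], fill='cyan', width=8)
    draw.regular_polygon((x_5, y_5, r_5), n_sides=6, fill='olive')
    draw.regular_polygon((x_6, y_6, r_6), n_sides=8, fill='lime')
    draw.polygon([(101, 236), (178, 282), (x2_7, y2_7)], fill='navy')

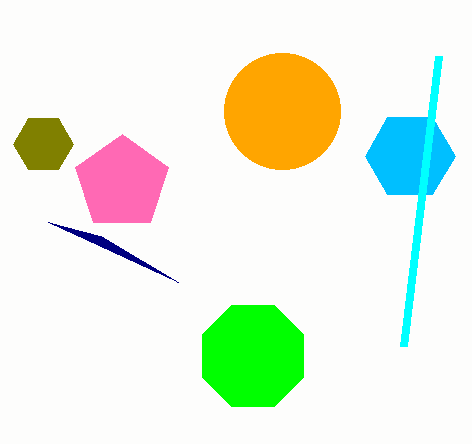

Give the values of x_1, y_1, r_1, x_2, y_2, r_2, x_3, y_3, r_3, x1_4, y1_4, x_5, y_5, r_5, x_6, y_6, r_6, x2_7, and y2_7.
x_1 = 122, y_1 = 183, r_1 = 49, x_2 = 410, y_2 = 156, r_2 = 45, x_3 = 282, y_3 = 111, r_3 = 58, x1_4 = 403, y1_4 = 346, x_5 = 43, y_5 = 144, r_5 = 30, x_6 = 253, y_6 = 356, r_6 = 55, x2_7 = 48, y2_7 = 222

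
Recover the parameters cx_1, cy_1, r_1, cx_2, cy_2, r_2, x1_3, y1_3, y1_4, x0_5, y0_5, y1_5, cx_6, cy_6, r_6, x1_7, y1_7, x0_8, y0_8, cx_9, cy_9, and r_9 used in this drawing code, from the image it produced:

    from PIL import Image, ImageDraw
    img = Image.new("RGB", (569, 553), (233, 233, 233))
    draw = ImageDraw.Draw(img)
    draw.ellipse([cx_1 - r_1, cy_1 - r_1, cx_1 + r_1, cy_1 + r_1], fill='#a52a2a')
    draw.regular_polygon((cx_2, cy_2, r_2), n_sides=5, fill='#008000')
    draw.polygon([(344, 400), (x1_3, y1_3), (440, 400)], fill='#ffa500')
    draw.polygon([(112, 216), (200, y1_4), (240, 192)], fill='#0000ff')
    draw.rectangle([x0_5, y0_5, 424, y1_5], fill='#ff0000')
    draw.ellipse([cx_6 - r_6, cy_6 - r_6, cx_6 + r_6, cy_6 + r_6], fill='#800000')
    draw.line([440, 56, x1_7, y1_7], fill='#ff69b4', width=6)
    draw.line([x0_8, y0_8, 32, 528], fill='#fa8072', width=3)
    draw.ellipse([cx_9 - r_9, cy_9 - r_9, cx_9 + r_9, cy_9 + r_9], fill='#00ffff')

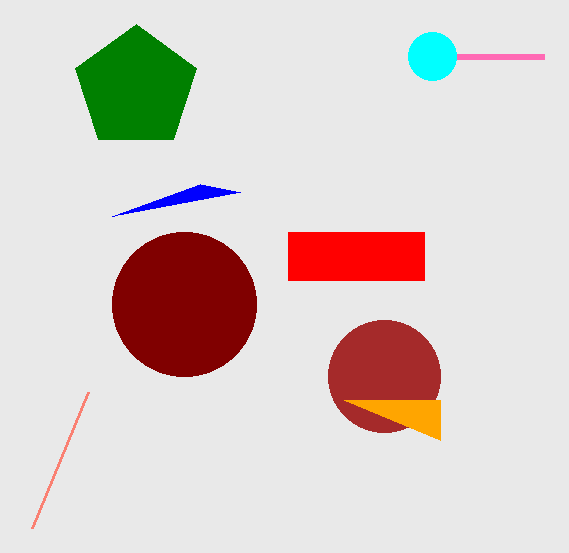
cx_1 = 384; cy_1 = 376; r_1 = 56; cx_2 = 136; cy_2 = 88; r_2 = 64; x1_3 = 440; y1_3 = 440; y1_4 = 184; x0_5 = 288; y0_5 = 232; y1_5 = 280; cx_6 = 184; cy_6 = 304; r_6 = 72; x1_7 = 544; y1_7 = 56; x0_8 = 88; y0_8 = 392; cx_9 = 432; cy_9 = 56; r_9 = 24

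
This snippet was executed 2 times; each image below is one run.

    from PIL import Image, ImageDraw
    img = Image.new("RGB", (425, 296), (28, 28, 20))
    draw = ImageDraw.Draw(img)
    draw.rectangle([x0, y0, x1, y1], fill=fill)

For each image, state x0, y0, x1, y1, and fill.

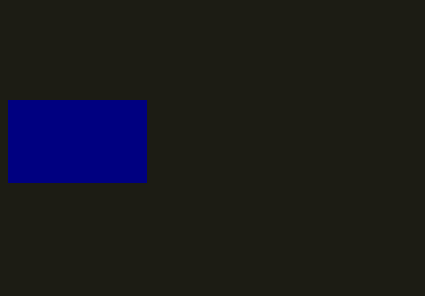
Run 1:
x0 = 8, y0 = 100, x1 = 146, y1 = 182, fill = 'navy'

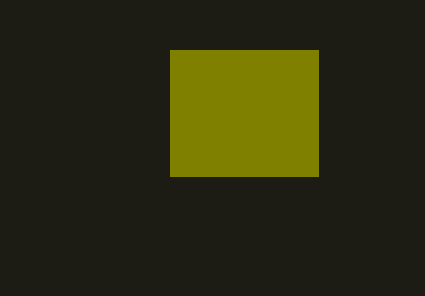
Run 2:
x0 = 170; y0 = 50; x1 = 318; y1 = 176; fill = 'olive'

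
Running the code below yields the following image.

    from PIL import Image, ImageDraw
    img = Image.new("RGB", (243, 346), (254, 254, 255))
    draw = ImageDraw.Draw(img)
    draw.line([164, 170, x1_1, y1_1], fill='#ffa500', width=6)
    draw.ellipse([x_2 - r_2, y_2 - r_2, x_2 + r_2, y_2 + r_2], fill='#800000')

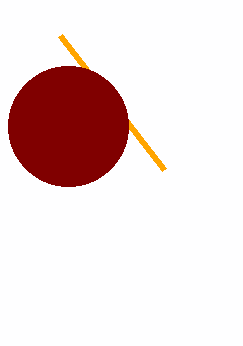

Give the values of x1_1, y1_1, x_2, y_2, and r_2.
x1_1 = 60
y1_1 = 36
x_2 = 68
y_2 = 126
r_2 = 60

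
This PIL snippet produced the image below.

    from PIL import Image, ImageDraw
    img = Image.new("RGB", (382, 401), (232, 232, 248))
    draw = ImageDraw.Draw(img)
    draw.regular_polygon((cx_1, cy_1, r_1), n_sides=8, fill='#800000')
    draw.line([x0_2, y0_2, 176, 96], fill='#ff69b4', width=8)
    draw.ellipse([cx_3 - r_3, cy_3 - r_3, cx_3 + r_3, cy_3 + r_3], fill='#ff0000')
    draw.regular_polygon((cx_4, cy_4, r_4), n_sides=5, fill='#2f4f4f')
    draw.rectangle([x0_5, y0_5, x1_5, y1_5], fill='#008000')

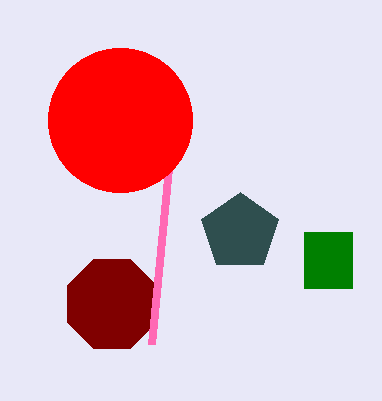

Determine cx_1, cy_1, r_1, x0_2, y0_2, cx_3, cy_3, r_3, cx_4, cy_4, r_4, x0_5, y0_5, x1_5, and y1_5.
cx_1 = 112; cy_1 = 304; r_1 = 48; x0_2 = 152; y0_2 = 344; cx_3 = 120; cy_3 = 120; r_3 = 72; cx_4 = 240; cy_4 = 232; r_4 = 40; x0_5 = 304; y0_5 = 232; x1_5 = 352; y1_5 = 288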